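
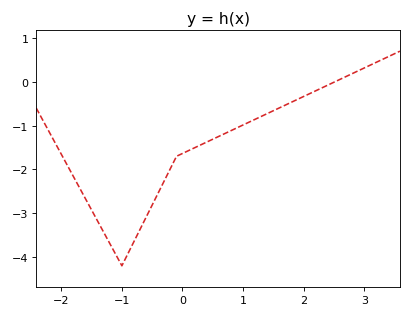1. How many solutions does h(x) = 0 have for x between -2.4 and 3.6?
1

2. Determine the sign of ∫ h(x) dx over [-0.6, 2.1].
negative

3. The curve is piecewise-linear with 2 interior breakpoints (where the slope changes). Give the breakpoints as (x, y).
(-1, -4.2); (-0.1, -1.7)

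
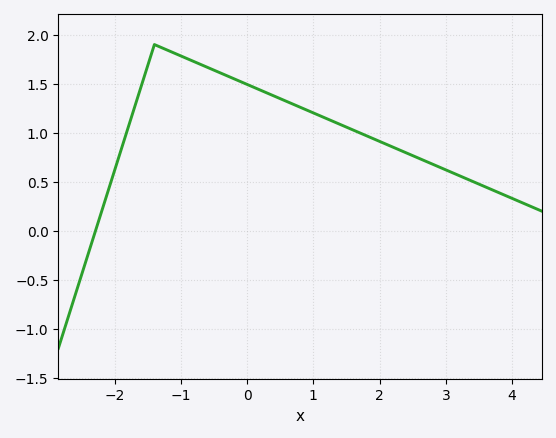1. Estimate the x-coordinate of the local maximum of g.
-1.4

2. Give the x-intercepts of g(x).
-2.29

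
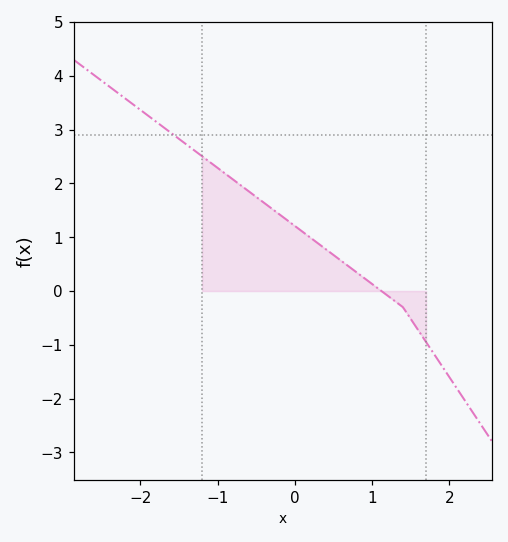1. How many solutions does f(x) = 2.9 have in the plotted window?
1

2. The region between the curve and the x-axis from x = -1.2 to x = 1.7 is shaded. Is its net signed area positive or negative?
positive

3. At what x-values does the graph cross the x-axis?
1.1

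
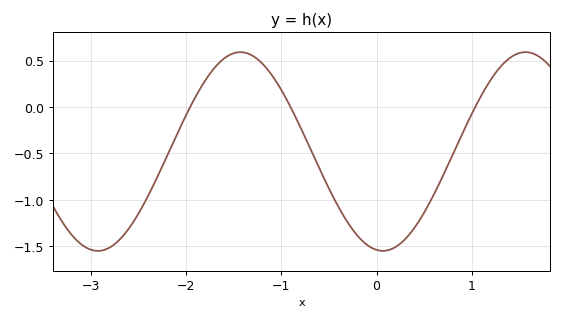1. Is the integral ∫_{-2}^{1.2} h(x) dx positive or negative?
negative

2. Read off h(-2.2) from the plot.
-0.531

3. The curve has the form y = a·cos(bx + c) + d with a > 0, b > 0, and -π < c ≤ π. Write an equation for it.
y = 1.07cos(2.1x + 3) - 0.48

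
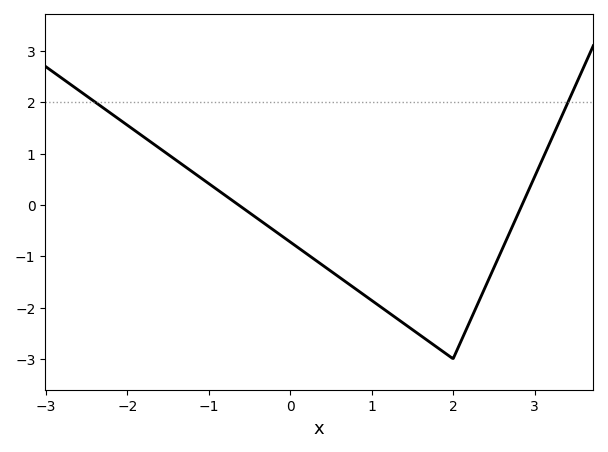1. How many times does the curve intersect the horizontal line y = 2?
2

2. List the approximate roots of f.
-0.6, 2.8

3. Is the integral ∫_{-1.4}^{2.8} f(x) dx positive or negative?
negative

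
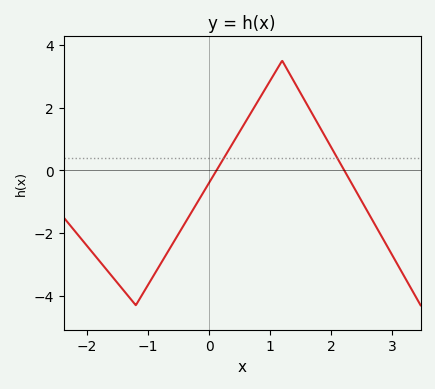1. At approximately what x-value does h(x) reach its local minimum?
-1.2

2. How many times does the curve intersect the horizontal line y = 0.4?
2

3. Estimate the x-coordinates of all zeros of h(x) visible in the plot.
0.123, 2.22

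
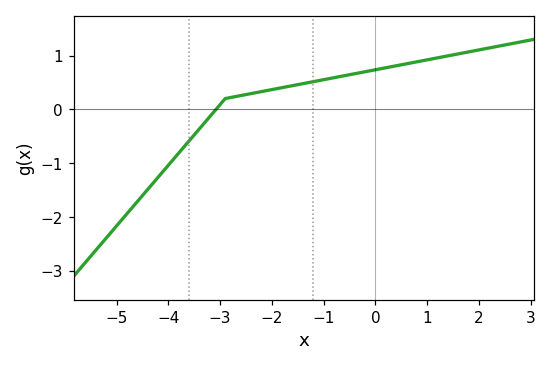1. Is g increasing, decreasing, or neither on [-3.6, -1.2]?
increasing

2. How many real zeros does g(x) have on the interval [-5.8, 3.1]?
1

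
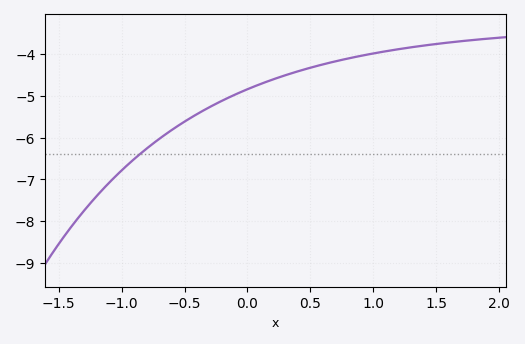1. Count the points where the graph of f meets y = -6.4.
1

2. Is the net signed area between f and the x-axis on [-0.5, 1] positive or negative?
negative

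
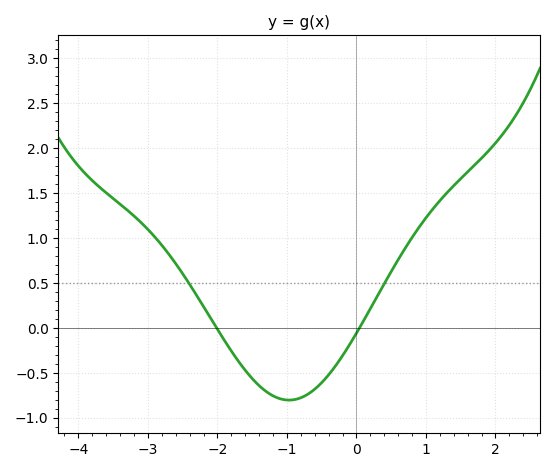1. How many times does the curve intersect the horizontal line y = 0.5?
2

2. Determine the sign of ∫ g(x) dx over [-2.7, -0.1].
negative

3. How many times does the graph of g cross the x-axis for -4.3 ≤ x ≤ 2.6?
2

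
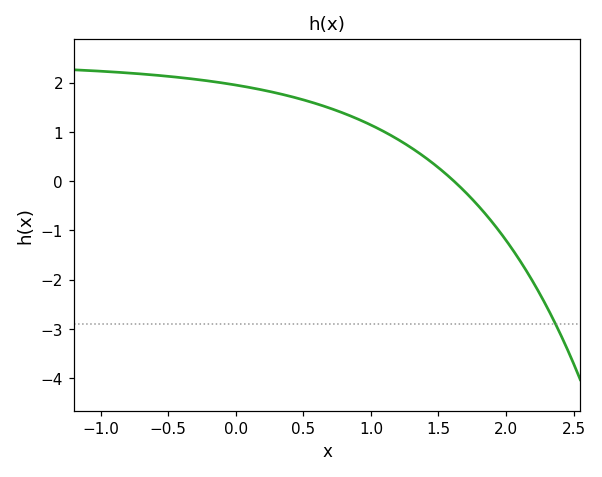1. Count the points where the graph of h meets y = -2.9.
1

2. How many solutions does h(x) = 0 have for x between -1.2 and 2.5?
1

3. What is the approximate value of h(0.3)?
1.79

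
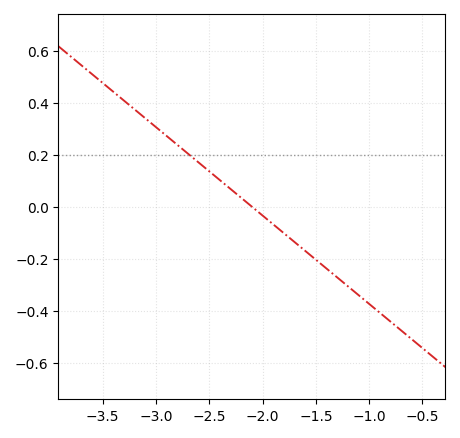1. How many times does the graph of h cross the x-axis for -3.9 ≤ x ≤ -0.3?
1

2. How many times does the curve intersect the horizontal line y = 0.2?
1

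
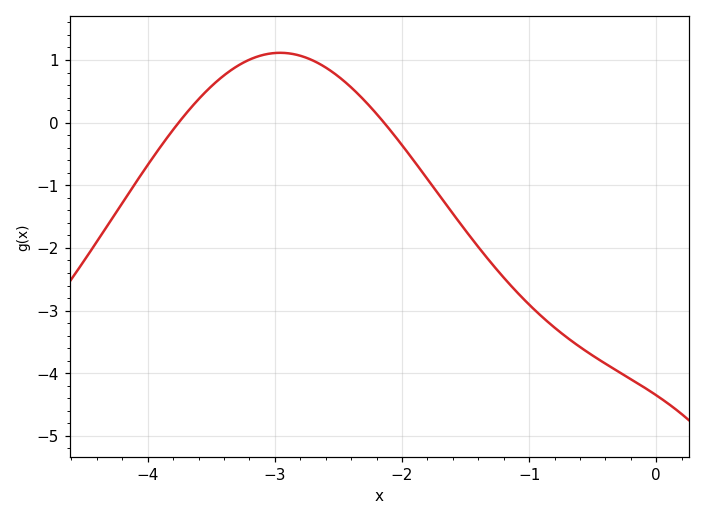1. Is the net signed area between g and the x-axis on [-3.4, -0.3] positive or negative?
negative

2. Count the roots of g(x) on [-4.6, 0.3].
2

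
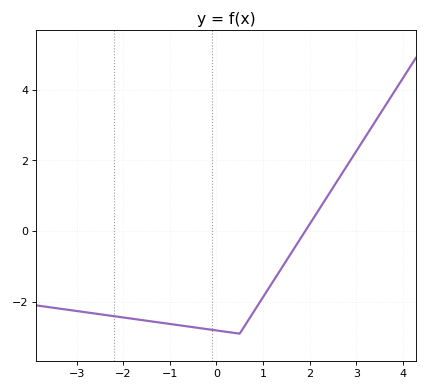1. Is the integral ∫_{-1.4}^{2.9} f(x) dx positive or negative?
negative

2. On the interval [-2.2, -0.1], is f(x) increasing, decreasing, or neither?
decreasing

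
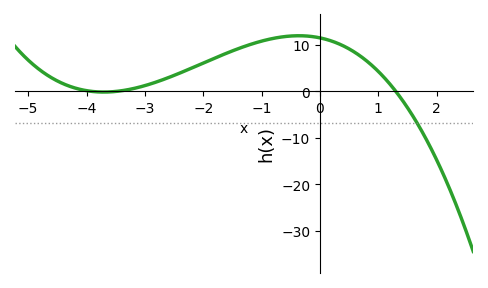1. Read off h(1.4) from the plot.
-2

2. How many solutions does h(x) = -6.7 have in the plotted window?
1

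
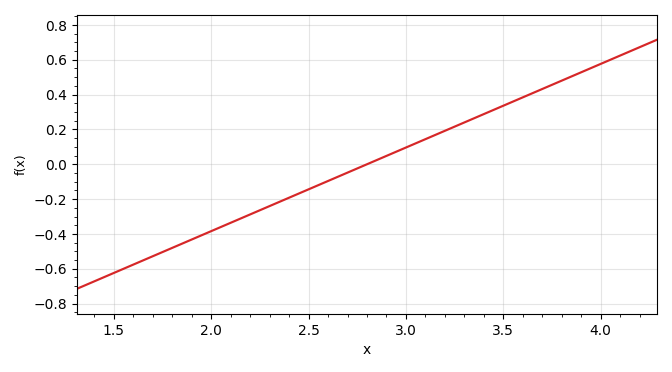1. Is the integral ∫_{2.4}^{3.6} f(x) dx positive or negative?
positive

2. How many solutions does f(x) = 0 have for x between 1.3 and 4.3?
1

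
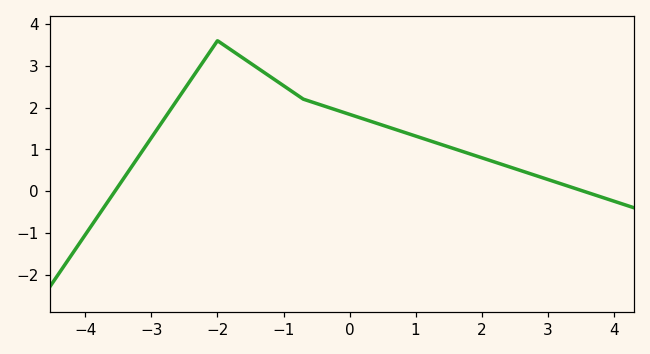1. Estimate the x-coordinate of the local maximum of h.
-2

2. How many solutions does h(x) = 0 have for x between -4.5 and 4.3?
2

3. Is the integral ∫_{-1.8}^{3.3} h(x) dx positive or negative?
positive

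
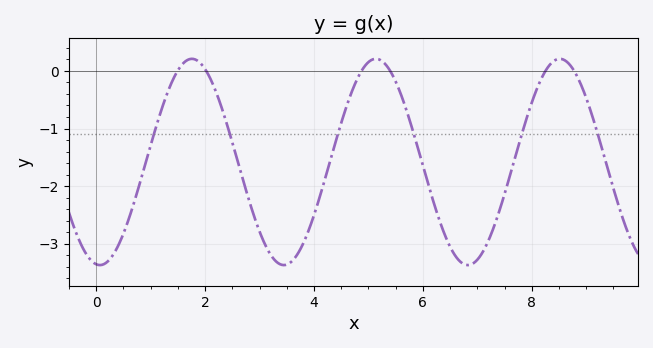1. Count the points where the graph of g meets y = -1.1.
6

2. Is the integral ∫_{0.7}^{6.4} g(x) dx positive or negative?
negative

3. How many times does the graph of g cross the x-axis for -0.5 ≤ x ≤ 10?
6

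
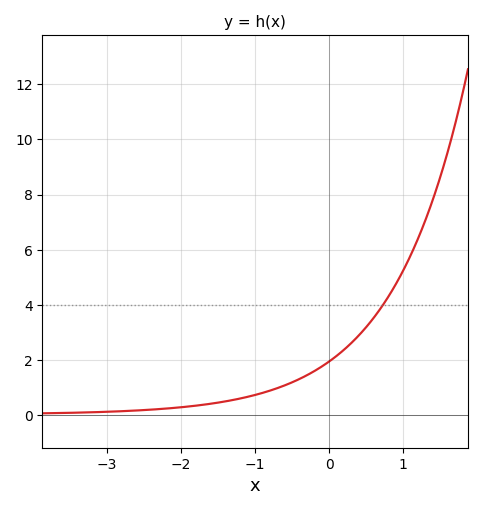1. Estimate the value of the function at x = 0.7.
3.89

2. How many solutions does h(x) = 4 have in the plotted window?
1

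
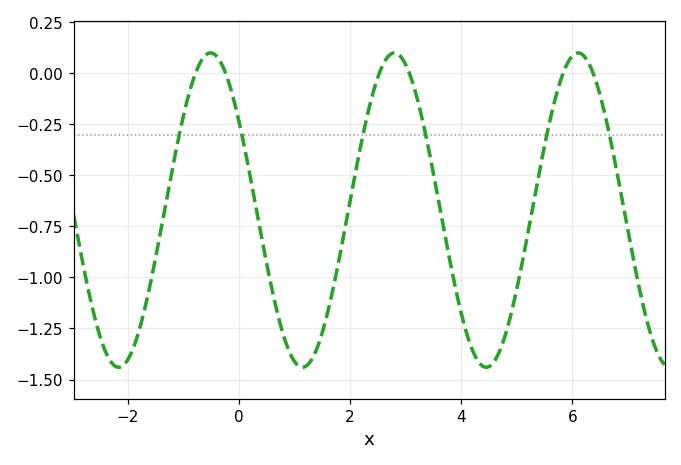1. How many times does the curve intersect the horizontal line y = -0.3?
6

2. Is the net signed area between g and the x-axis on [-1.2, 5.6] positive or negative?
negative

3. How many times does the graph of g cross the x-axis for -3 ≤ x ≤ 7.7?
6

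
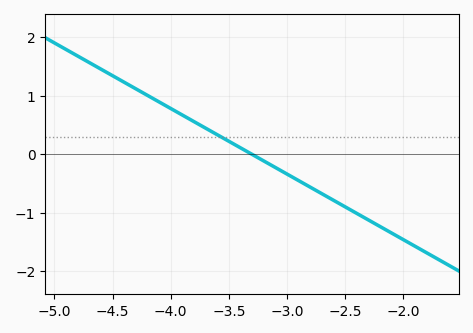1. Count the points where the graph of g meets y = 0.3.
1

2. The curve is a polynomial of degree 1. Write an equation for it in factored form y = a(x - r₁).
y = -1.12(x + 3.3)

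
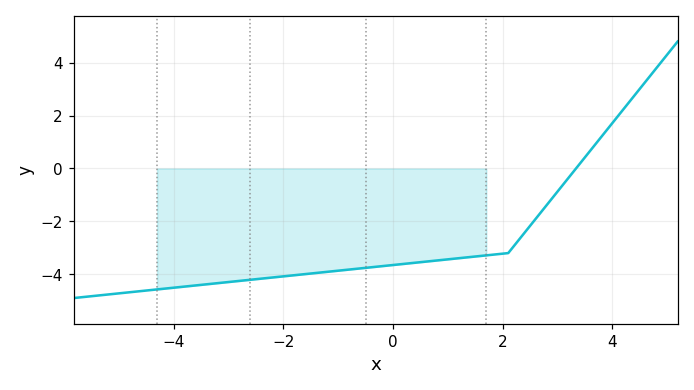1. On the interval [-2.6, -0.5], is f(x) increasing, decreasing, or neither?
increasing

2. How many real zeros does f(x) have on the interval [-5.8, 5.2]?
1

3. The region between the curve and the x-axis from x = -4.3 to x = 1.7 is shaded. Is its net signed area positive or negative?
negative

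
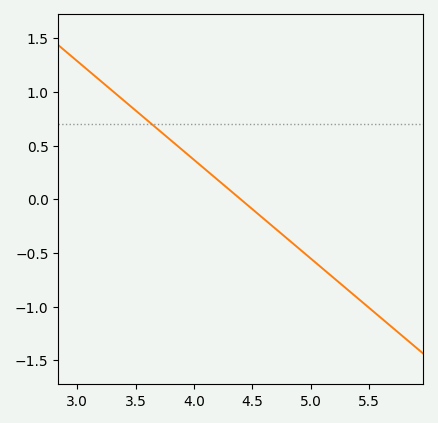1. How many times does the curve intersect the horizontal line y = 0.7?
1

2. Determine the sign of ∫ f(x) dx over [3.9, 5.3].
negative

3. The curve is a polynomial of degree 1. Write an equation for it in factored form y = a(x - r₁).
y = -0.92(x - 4.4)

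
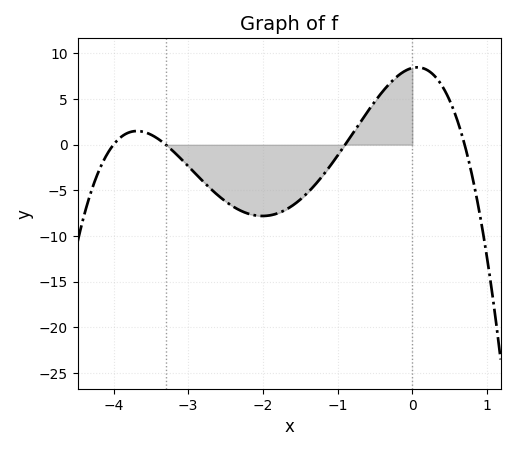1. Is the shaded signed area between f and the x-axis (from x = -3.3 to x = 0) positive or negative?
negative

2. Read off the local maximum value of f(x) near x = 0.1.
8.47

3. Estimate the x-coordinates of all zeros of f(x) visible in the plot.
-4, -3.3, -0.9, 0.7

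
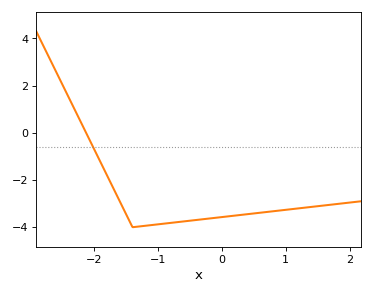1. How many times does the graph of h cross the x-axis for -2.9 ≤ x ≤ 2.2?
1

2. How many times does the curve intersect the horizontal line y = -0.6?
1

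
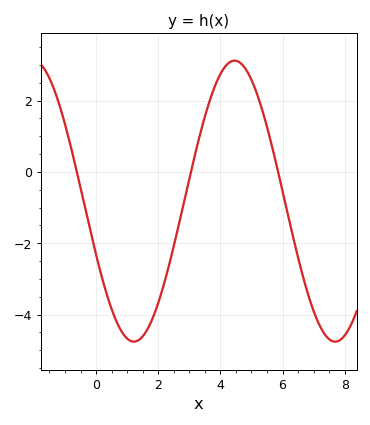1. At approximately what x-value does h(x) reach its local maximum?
4.46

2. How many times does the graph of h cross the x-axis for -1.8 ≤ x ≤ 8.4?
3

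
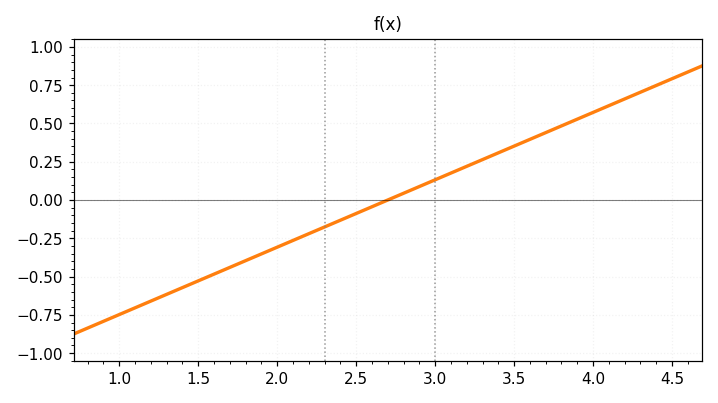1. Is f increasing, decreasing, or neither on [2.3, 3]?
increasing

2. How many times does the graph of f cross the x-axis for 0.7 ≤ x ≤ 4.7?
1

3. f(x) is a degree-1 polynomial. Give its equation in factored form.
y = 0.44(x - 2.7)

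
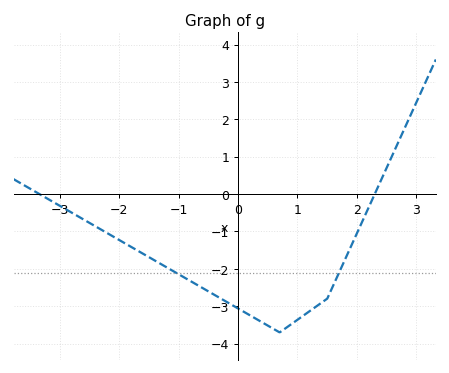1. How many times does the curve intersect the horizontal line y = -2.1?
2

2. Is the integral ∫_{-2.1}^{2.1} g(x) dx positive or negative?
negative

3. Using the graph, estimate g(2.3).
0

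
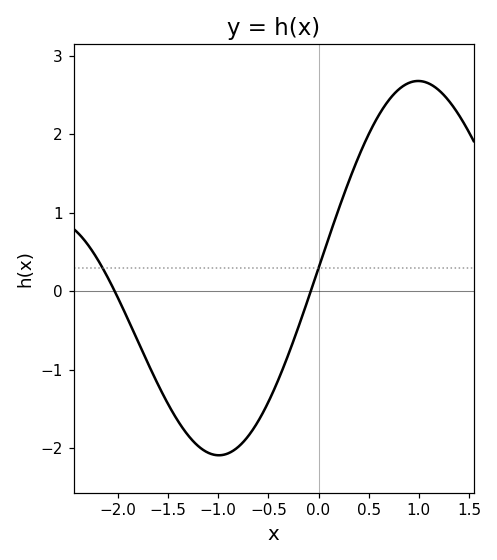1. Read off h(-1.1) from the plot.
-2.06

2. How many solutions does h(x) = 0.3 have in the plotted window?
2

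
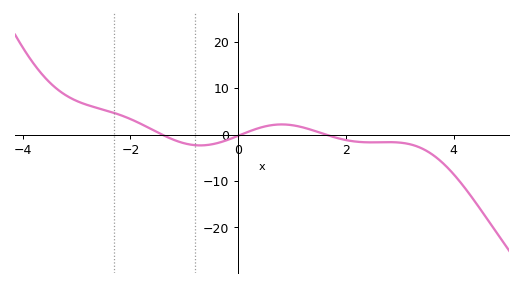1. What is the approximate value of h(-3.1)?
7.8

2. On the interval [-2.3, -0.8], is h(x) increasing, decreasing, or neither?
decreasing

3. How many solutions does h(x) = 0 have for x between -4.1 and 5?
3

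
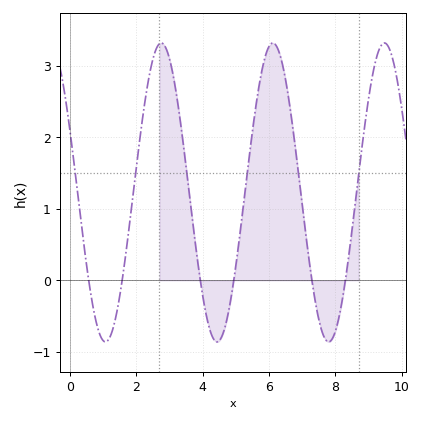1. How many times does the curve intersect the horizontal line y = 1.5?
6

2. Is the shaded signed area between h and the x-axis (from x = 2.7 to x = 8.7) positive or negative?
positive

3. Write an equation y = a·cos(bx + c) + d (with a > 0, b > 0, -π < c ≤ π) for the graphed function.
y = 2.09cos(1.9x + 1.1) + 1.23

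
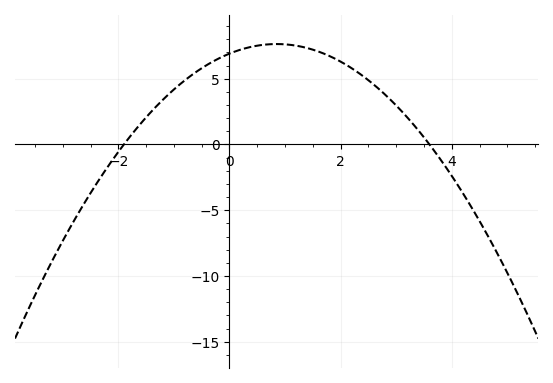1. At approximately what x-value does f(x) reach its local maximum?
0.85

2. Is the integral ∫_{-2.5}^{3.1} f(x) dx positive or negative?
positive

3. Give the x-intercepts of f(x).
-1.9, 3.6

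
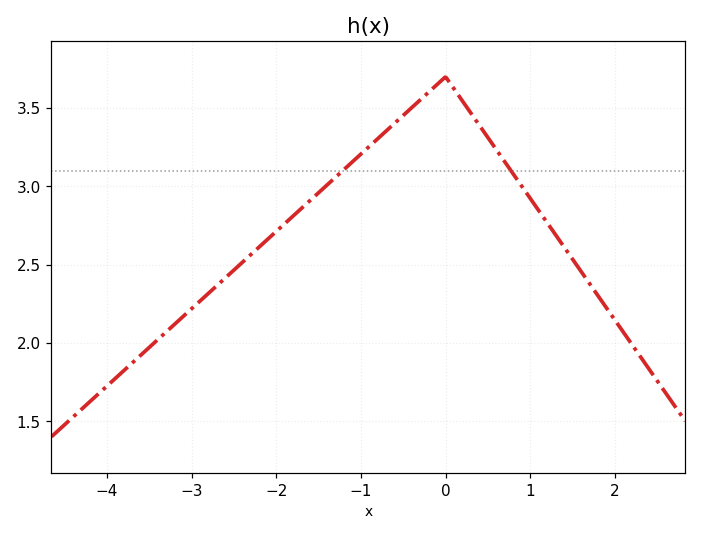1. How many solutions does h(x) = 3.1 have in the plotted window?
2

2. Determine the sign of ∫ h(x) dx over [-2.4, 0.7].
positive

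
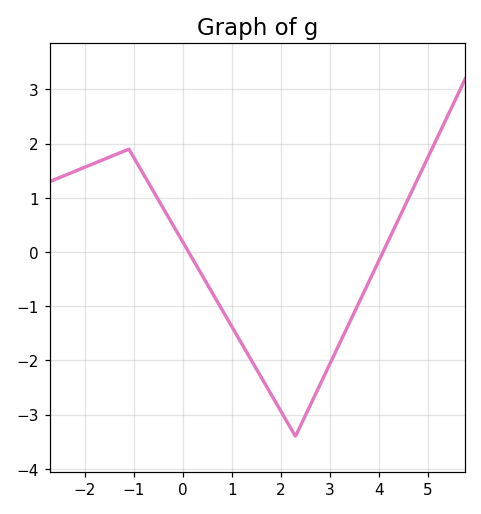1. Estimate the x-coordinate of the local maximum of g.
-1.1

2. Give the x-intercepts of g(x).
0.119, 4.09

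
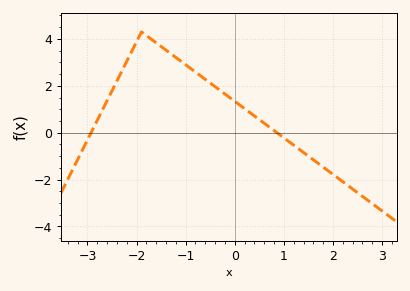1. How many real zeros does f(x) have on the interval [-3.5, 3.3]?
2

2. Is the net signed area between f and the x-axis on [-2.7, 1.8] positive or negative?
positive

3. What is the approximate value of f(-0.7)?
2.43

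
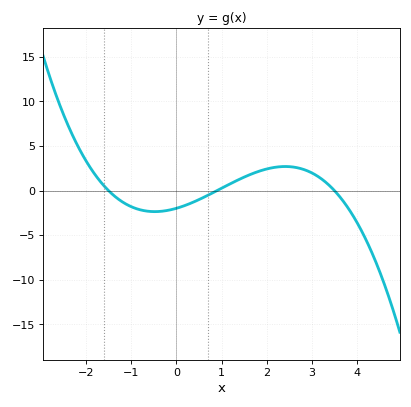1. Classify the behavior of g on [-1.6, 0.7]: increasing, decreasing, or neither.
neither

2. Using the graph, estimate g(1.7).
2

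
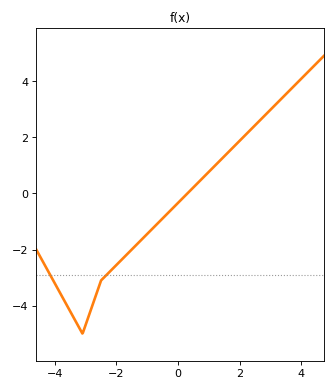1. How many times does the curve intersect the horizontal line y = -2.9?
2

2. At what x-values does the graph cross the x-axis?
0.301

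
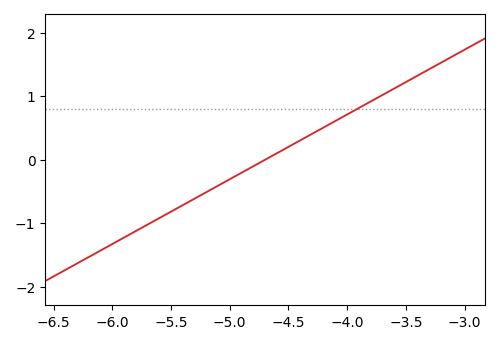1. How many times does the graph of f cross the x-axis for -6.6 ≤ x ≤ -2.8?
1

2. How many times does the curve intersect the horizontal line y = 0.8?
1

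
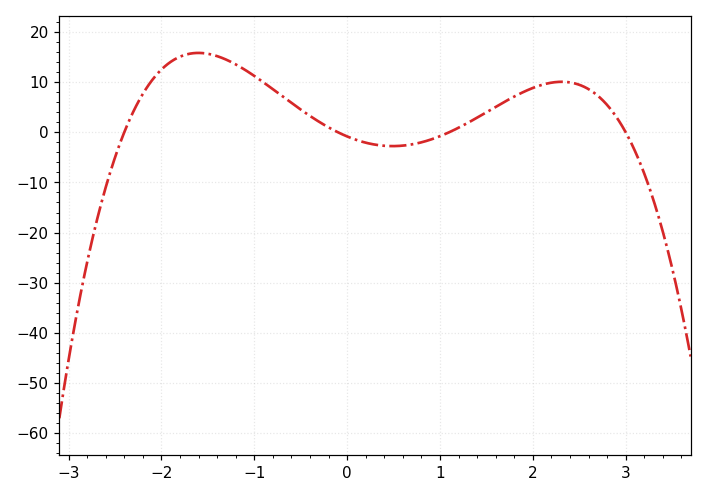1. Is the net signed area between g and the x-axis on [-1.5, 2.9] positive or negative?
positive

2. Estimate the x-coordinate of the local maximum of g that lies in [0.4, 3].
2.3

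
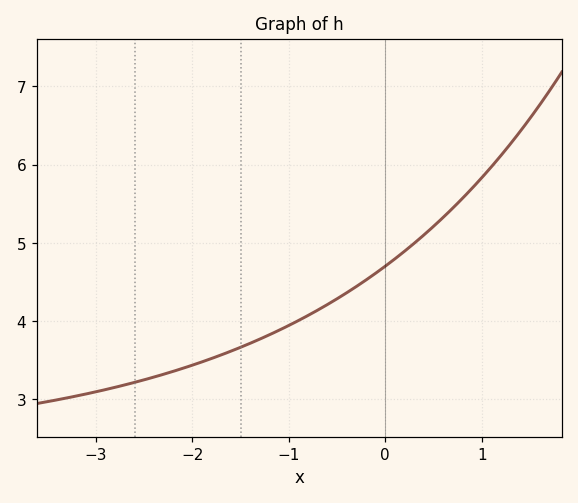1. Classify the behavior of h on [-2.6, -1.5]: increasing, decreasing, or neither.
increasing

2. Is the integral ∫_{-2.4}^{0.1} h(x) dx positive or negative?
positive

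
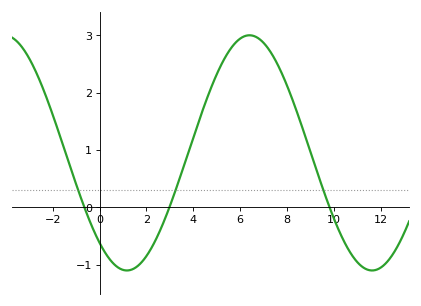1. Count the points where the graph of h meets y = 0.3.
3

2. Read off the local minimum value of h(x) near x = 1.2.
-1.1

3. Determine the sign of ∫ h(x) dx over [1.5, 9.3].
positive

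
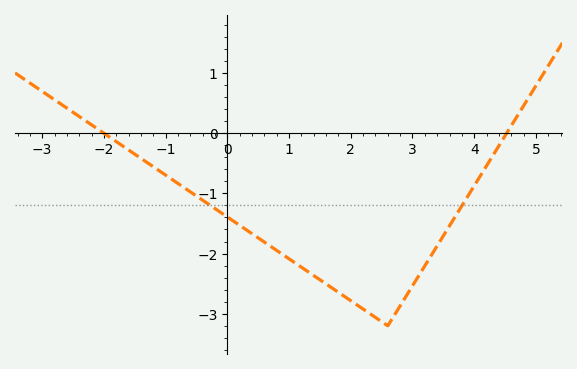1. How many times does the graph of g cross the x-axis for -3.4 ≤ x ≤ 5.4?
2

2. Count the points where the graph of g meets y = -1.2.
2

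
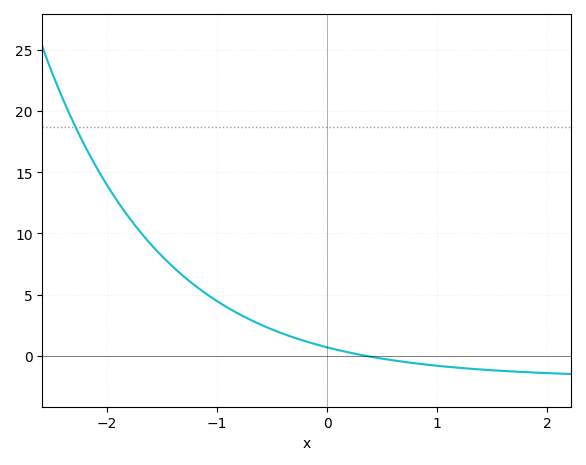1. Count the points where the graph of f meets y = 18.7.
1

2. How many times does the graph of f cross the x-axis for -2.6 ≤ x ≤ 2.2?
1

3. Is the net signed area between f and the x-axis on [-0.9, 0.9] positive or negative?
positive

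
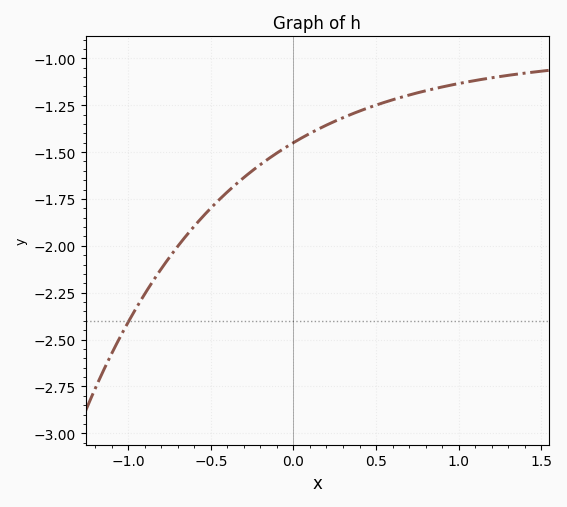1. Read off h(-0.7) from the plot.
-2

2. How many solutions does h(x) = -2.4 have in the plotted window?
1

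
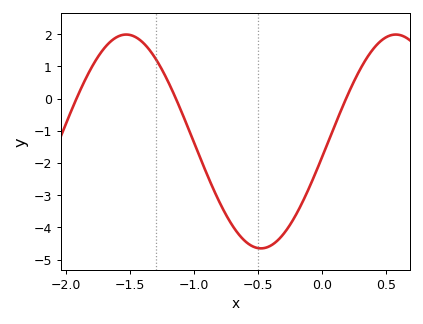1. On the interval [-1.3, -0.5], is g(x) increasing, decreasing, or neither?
decreasing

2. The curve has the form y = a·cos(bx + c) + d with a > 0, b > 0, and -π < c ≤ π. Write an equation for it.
y = 3.32cos(2.99x - 1.71) - 1.33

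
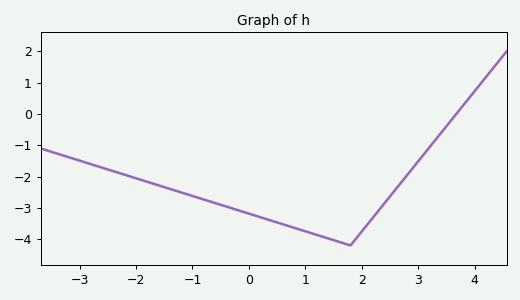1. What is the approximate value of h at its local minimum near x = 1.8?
-4.2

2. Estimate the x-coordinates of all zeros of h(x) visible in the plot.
3.67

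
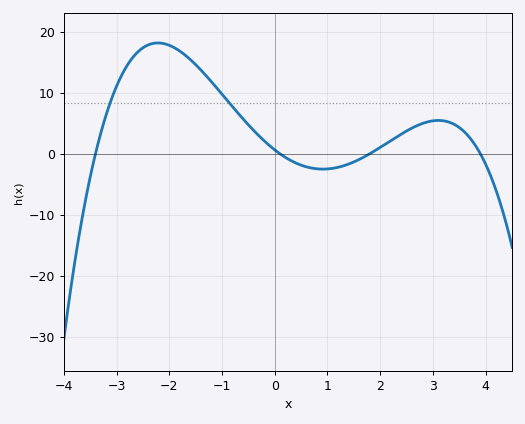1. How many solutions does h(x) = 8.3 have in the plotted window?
2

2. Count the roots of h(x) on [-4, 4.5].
4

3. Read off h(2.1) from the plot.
1.6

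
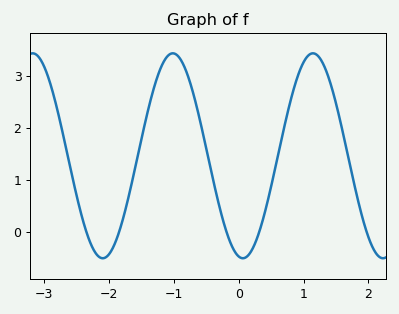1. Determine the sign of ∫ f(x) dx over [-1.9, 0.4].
positive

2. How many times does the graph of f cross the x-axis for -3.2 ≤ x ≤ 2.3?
5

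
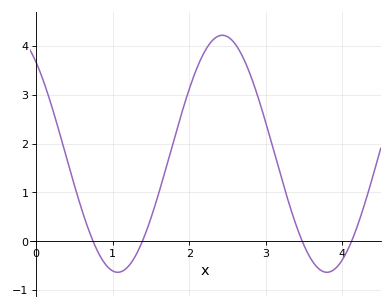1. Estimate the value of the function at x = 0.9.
-0.466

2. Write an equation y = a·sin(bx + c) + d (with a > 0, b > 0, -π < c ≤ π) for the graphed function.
y = 2.43sin(2.3x + 2.26) + 1.79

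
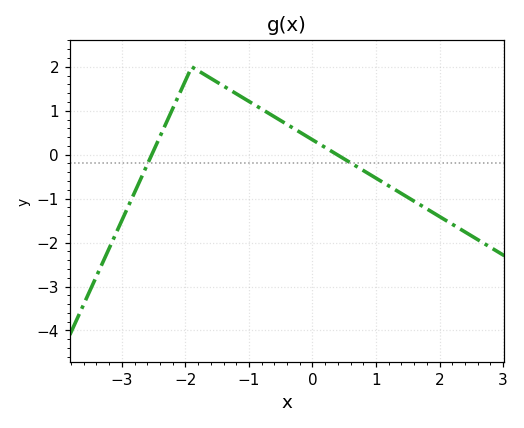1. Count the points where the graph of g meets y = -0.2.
2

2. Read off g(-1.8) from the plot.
1.9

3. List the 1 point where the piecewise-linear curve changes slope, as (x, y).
(-1.9, 2)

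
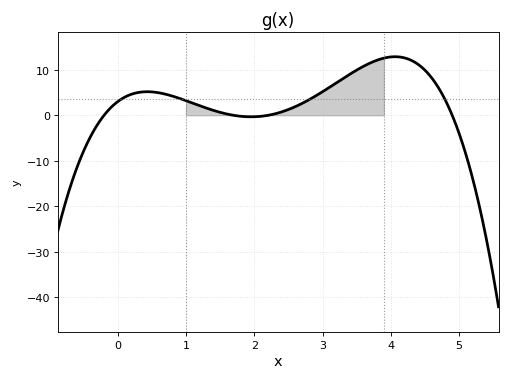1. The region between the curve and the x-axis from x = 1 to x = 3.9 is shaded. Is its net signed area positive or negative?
positive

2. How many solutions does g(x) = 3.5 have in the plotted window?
4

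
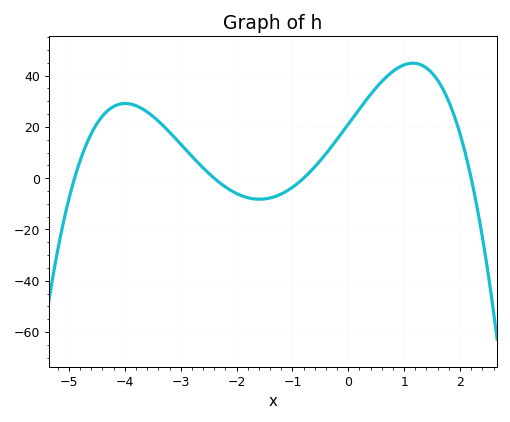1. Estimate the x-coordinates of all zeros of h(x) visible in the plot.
-4.9, -2.4, -0.8, 2.2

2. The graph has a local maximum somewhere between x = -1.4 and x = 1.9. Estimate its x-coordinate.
1.15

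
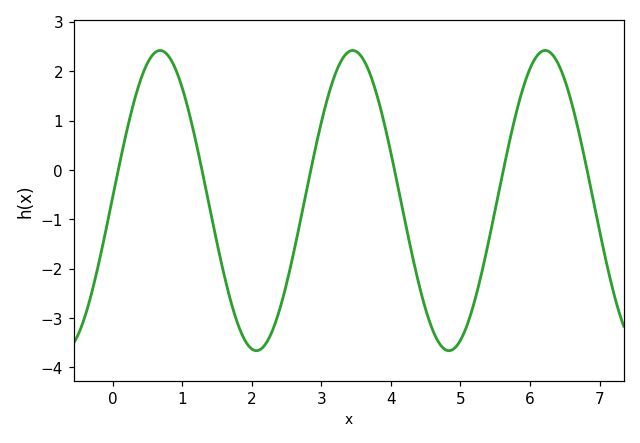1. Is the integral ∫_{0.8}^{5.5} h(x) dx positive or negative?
negative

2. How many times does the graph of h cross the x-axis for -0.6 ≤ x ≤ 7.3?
6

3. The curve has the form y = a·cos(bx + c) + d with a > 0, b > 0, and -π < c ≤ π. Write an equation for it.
y = 3.04cos(2.3x - 1.6) - 0.62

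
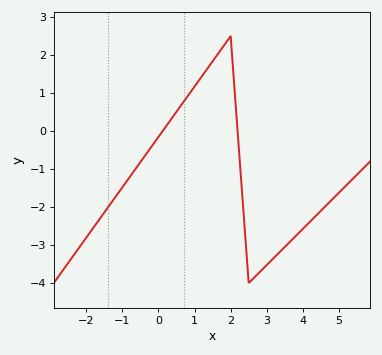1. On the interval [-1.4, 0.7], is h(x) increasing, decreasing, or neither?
increasing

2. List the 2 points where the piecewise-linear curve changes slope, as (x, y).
(2, 2.5); (2.5, -4)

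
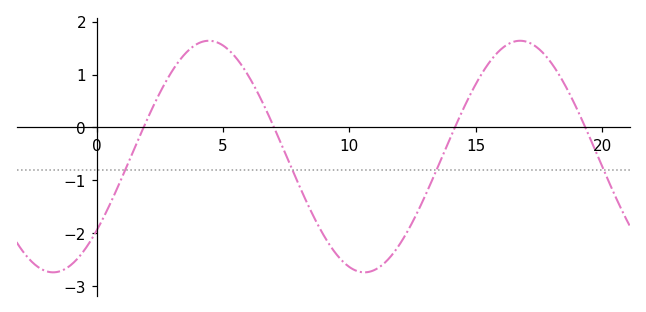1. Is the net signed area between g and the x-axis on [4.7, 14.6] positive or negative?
negative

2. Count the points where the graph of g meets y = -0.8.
4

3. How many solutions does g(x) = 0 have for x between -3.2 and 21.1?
4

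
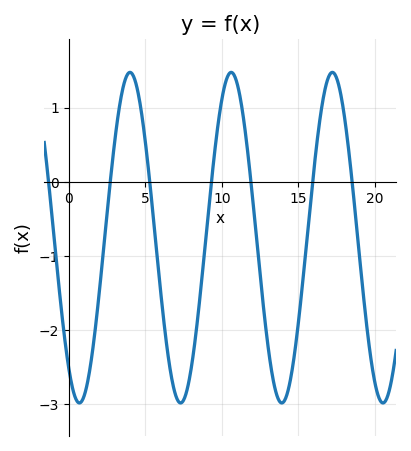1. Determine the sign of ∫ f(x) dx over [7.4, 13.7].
negative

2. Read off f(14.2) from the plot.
-2.9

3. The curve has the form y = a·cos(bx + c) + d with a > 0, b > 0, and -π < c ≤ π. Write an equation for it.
y = 2.23cos(0.95x + 2.5) - 0.75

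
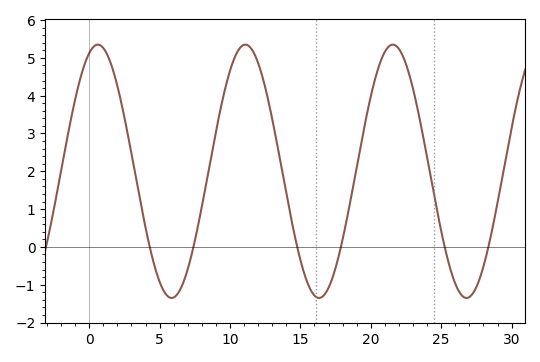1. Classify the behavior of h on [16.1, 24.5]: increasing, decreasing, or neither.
neither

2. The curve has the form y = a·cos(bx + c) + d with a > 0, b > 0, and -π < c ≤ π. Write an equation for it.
y = 3.35cos(0.6x - 0.37) + 2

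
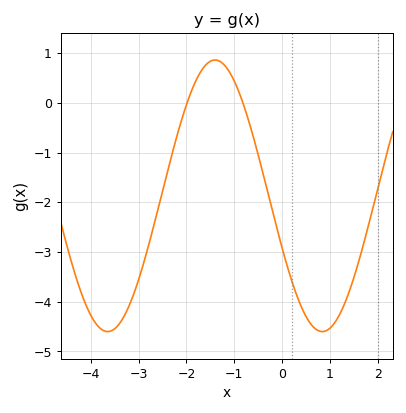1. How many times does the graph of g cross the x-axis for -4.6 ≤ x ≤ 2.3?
2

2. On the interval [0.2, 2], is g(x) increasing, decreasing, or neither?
neither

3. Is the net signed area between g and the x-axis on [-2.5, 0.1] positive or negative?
negative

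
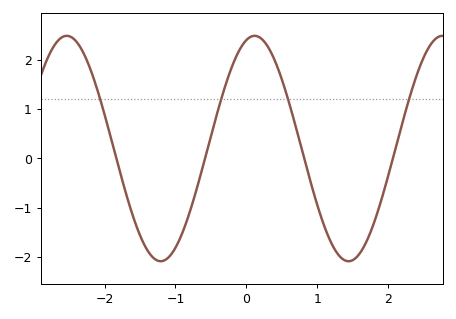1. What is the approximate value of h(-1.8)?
-0.2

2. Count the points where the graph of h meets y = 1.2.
4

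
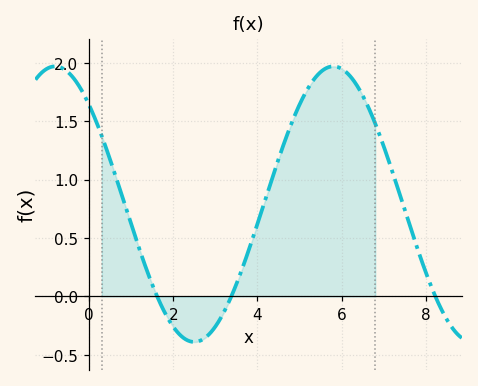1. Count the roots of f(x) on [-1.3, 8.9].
3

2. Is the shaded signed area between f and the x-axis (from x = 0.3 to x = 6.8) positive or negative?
positive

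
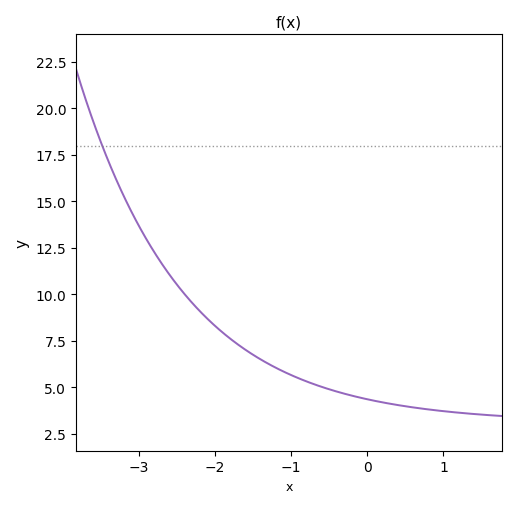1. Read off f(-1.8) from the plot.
7.61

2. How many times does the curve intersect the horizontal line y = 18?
1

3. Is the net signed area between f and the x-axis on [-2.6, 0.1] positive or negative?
positive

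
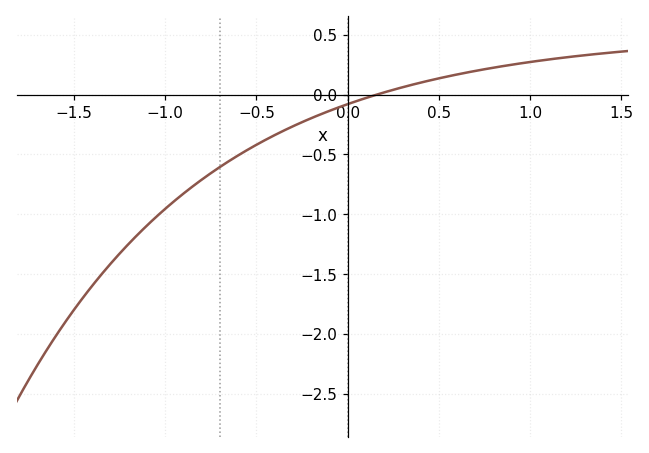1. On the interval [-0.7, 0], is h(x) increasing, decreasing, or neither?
increasing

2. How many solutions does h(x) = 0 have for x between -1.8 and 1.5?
1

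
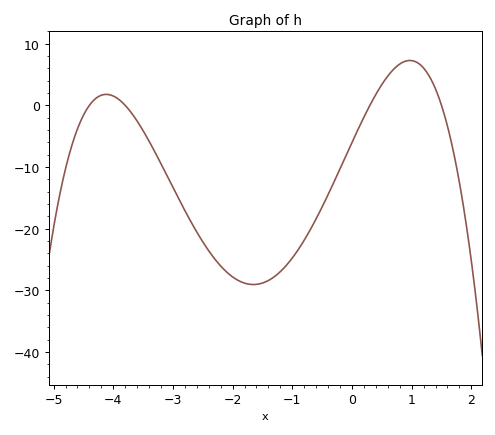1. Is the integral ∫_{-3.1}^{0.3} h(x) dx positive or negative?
negative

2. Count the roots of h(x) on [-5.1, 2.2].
4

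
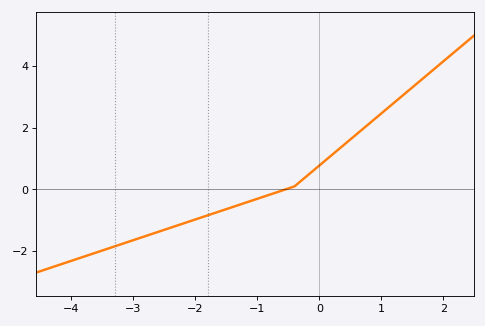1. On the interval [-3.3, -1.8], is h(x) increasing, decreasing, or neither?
increasing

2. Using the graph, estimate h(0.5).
1.6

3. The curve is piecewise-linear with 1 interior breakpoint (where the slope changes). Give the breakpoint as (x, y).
(-0.4, 0.1)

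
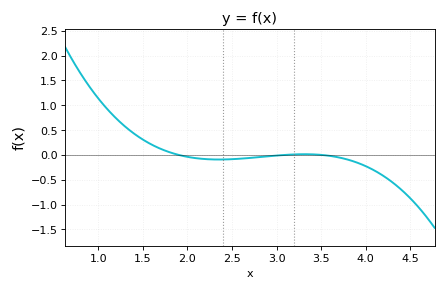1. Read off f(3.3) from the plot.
0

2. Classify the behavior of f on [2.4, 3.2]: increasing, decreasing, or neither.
increasing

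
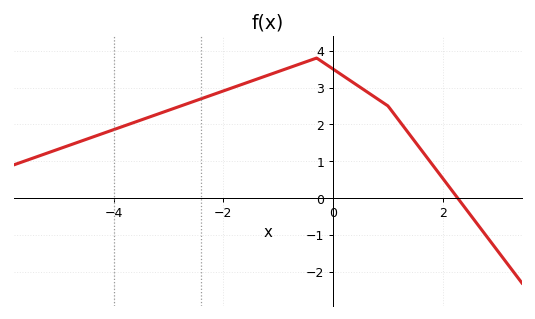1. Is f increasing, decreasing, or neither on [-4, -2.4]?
increasing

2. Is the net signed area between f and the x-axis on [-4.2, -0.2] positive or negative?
positive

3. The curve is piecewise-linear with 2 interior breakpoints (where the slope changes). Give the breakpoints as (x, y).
(-0.3, 3.8); (1, 2.5)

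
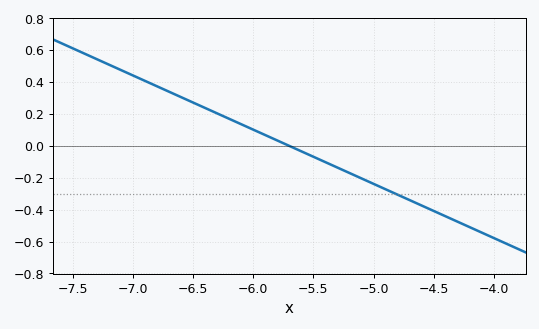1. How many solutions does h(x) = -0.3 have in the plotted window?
1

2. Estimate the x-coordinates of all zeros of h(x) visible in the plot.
-5.7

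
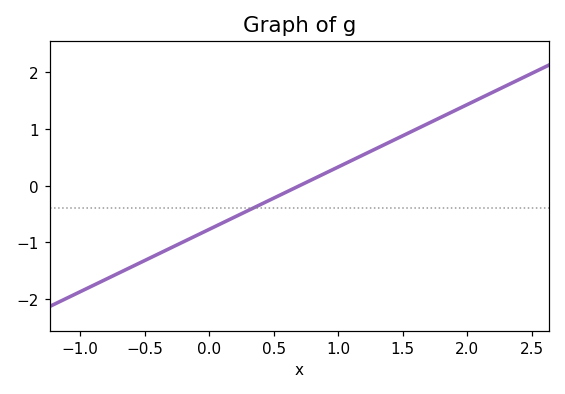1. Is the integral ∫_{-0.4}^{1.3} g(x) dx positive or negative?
negative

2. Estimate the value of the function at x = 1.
0.3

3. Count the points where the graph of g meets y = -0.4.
1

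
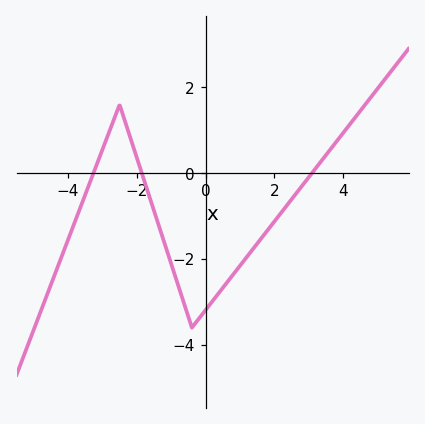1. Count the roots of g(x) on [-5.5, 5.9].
3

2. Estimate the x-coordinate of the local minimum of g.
-0.398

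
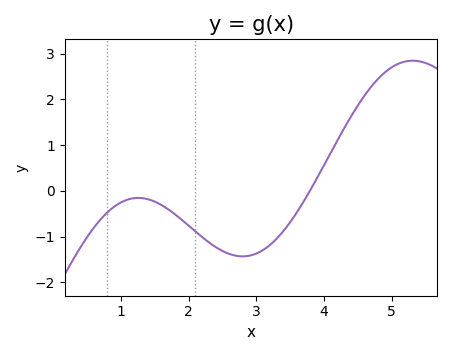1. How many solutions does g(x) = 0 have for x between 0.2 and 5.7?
1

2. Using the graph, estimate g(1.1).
-0.192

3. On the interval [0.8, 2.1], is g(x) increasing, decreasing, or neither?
neither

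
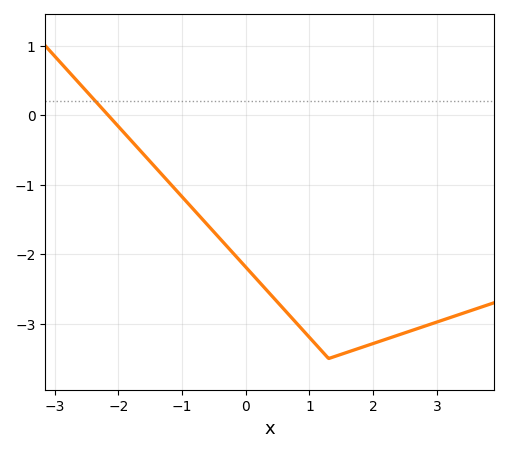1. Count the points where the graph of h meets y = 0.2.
1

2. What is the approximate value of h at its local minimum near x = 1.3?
-3.5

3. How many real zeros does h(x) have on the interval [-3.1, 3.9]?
1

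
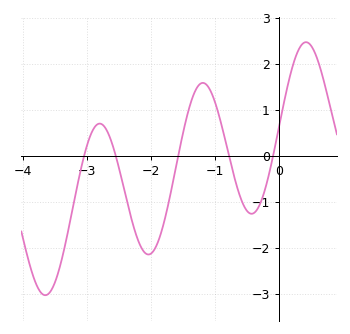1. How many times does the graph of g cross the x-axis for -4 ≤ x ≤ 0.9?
5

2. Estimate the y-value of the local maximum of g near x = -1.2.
1.6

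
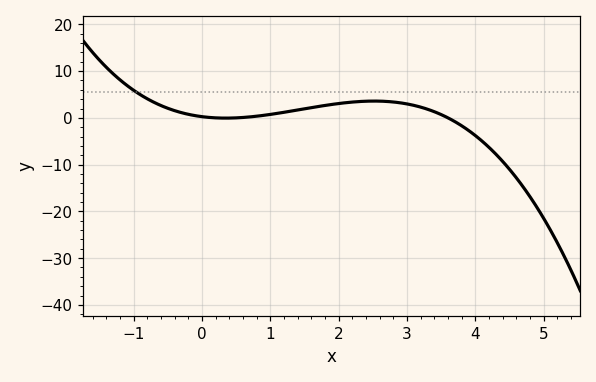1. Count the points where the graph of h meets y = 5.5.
1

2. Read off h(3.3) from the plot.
2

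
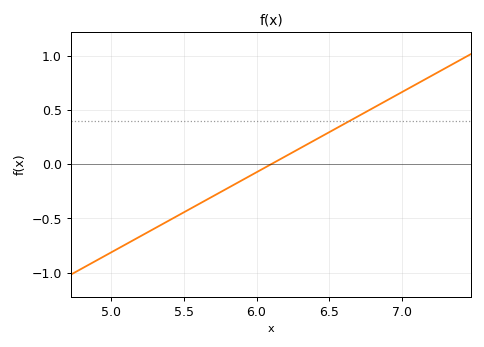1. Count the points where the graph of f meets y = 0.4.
1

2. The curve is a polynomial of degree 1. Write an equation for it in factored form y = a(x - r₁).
y = 0.74(x - 6.1)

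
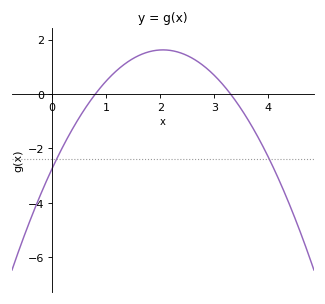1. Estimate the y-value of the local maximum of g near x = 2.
1.62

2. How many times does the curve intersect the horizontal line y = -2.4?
2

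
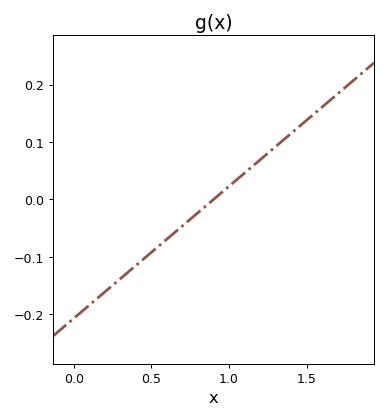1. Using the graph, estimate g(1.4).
0.115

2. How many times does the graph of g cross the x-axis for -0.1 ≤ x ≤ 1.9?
1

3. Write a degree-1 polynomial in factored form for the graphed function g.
y = 0.23(x - 0.9)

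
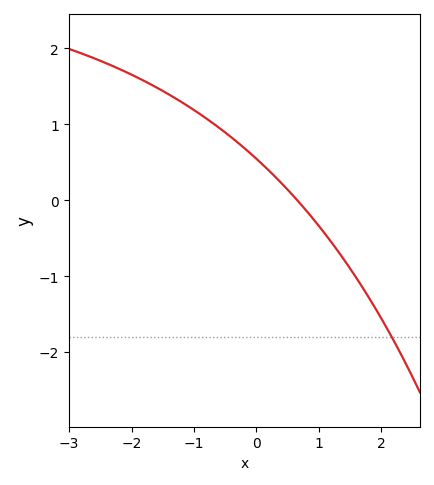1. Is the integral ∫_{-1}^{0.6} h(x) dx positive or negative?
positive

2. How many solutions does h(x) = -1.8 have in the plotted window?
1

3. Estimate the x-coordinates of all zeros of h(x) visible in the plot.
0.66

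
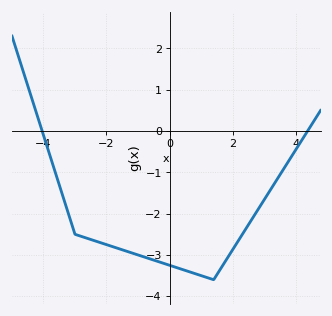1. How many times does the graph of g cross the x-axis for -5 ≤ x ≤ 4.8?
2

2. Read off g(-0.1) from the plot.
-3.2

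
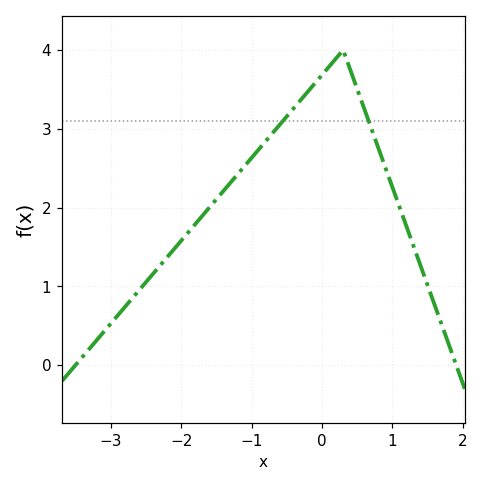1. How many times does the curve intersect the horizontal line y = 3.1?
2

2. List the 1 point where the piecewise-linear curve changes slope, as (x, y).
(0.3, 4)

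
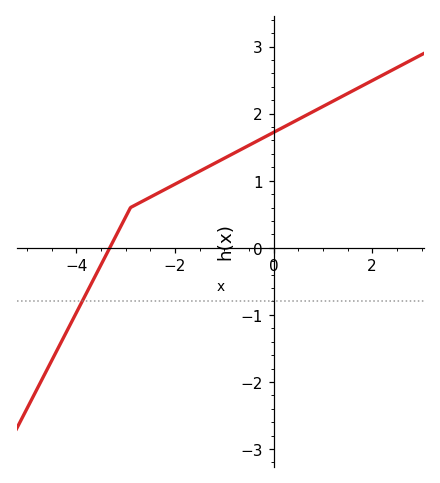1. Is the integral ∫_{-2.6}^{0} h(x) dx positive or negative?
positive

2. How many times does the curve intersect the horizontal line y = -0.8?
1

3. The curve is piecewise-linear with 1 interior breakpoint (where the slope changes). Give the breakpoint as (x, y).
(-2.9, 0.6)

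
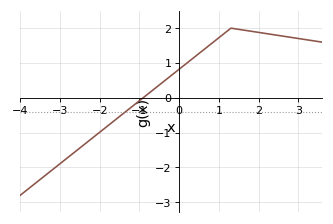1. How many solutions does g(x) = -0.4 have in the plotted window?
1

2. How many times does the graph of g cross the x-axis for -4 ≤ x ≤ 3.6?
1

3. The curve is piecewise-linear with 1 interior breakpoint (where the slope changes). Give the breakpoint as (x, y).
(1.3, 2)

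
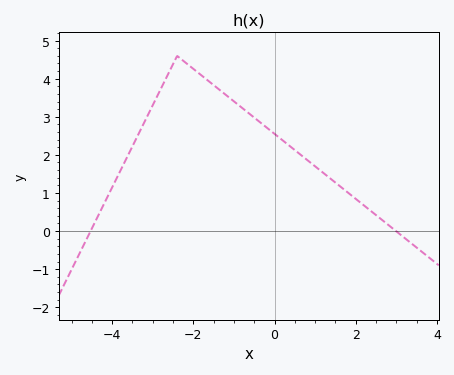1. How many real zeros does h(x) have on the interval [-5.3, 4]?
2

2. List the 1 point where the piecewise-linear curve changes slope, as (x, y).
(-2.4, 4.6)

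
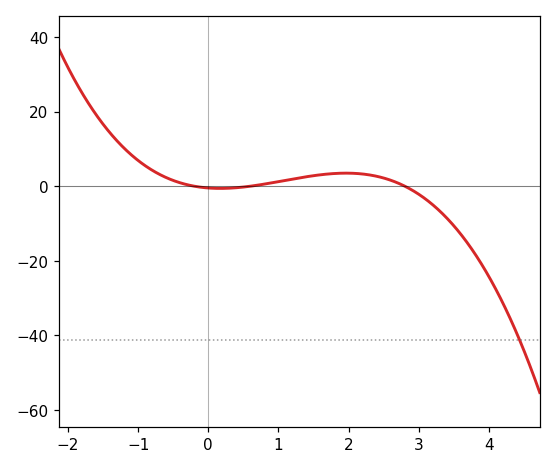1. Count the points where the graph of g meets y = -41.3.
1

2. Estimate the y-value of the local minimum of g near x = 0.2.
-0.594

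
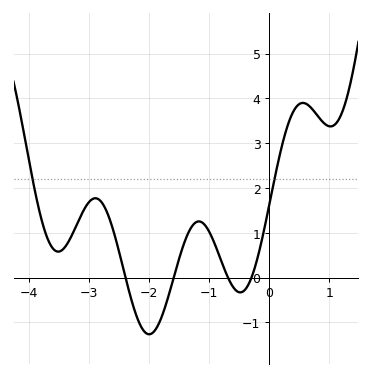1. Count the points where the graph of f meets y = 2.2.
2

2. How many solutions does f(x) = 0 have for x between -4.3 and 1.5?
4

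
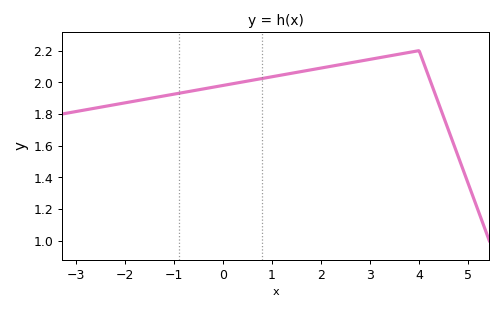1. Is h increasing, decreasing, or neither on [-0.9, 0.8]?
increasing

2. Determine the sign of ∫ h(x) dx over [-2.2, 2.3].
positive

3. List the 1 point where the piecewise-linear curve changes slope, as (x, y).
(4, 2.2)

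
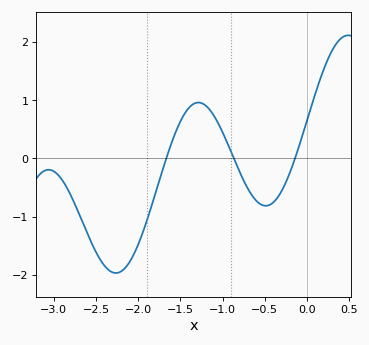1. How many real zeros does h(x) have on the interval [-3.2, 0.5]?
3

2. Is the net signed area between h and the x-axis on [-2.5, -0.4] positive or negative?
negative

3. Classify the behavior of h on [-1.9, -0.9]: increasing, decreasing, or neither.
neither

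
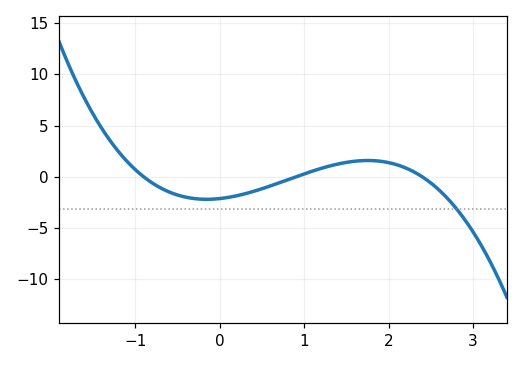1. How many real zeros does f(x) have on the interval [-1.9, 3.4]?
3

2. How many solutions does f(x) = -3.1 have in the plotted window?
1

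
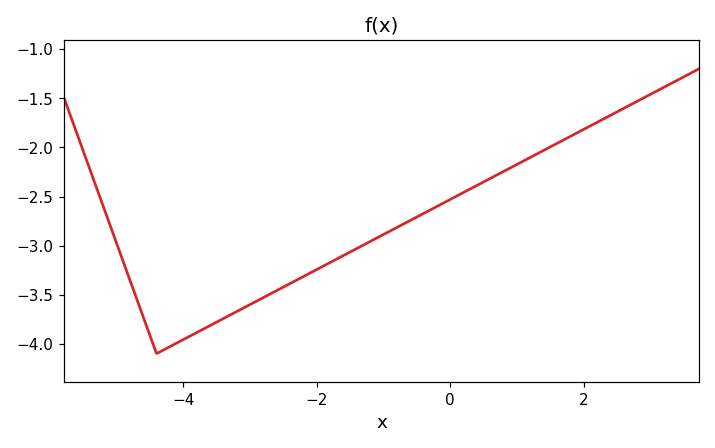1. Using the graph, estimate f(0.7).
-2.3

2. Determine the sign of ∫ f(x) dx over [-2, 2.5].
negative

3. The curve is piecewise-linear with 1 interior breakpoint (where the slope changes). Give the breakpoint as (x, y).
(-4.4, -4.1)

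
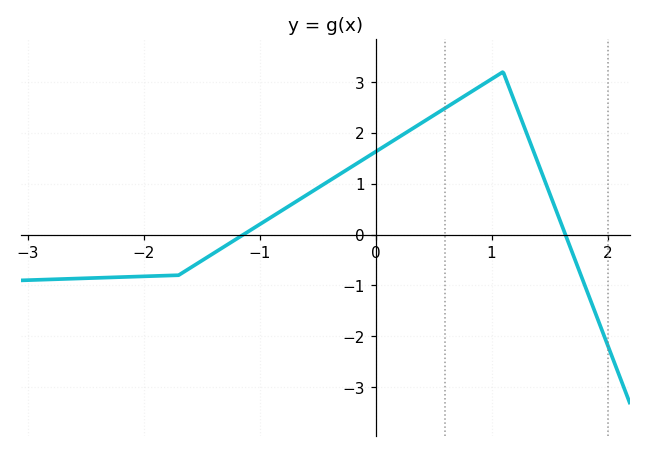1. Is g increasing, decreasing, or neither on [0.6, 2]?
neither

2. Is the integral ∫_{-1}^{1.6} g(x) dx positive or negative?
positive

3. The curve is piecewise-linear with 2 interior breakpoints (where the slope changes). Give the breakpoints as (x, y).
(-1.7, -0.8); (1.1, 3.2)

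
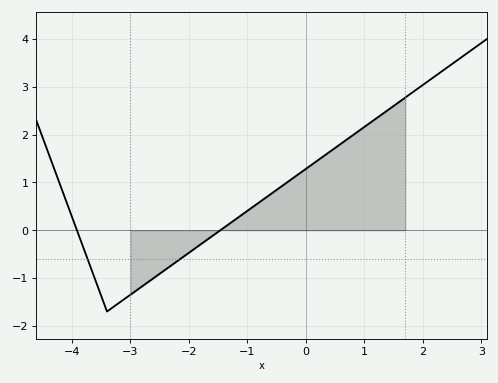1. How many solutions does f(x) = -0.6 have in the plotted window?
2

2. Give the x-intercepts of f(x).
-4, -1.4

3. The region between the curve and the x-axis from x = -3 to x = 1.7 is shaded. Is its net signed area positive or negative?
positive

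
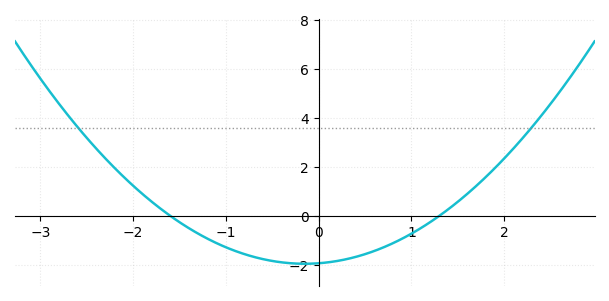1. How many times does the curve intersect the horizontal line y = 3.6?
2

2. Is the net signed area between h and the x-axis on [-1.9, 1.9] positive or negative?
negative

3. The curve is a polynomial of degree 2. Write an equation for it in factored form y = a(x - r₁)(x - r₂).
y = 0.93(x + 1.6)(x - 1.3)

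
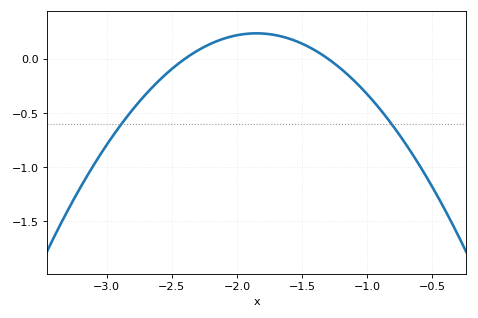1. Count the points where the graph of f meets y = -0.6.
2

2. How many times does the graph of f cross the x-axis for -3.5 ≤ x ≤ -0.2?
2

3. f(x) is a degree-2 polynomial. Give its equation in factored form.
y = -0.78(x + 2.4)(x + 1.3)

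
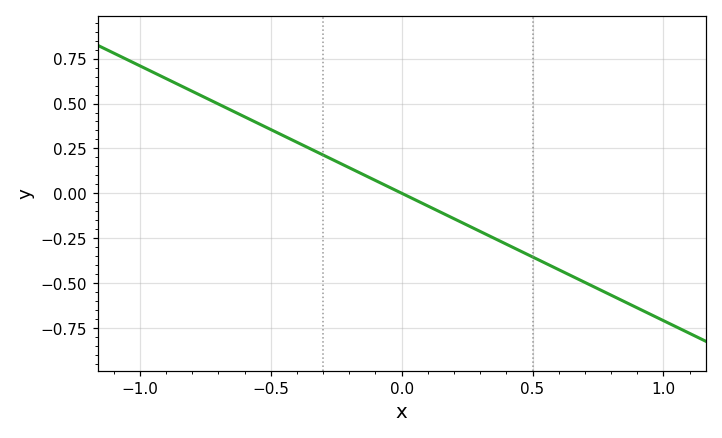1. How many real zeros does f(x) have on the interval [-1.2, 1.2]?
1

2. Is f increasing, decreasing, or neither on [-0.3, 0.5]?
decreasing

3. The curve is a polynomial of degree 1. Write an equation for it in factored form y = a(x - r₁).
y = -0.71(x - 0)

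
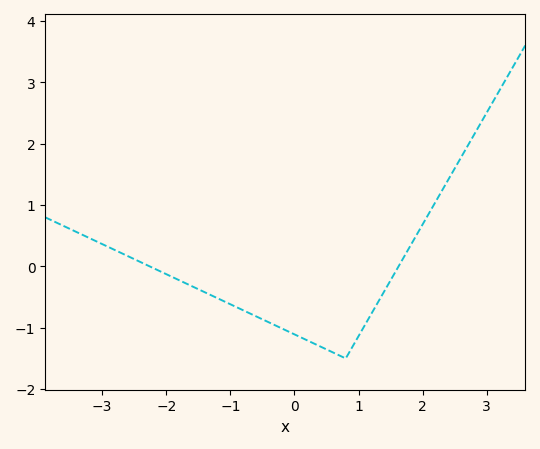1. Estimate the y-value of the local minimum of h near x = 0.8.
-1.5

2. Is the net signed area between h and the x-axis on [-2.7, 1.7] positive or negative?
negative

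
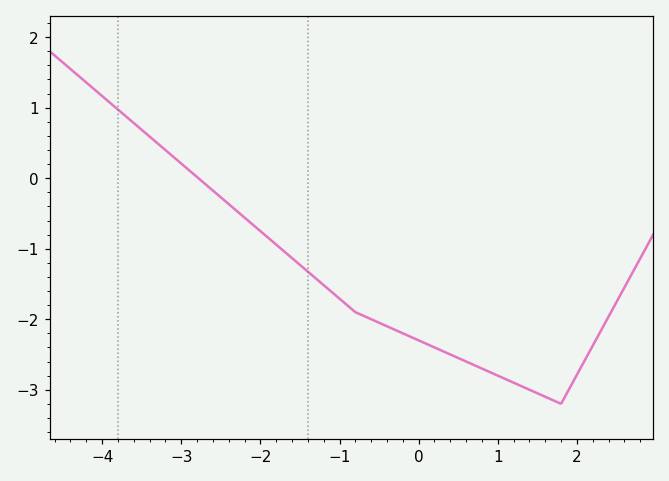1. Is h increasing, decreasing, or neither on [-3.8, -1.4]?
decreasing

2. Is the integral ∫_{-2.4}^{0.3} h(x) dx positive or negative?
negative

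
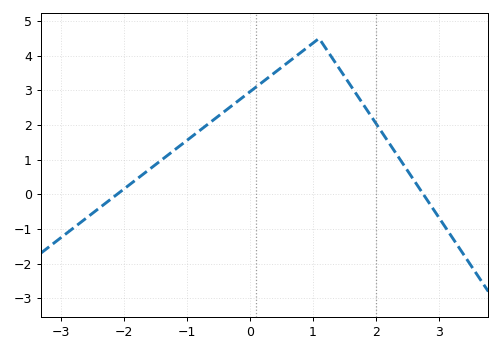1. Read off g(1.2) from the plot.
4.23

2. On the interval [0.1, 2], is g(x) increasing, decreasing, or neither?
neither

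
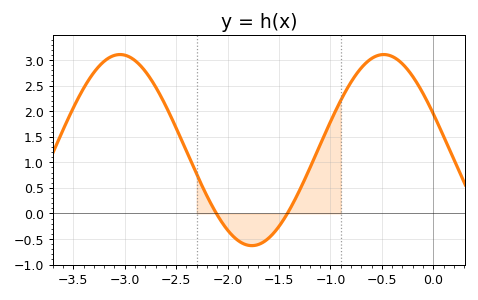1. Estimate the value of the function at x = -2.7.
2.48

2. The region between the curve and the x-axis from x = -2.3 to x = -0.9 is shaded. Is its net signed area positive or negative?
positive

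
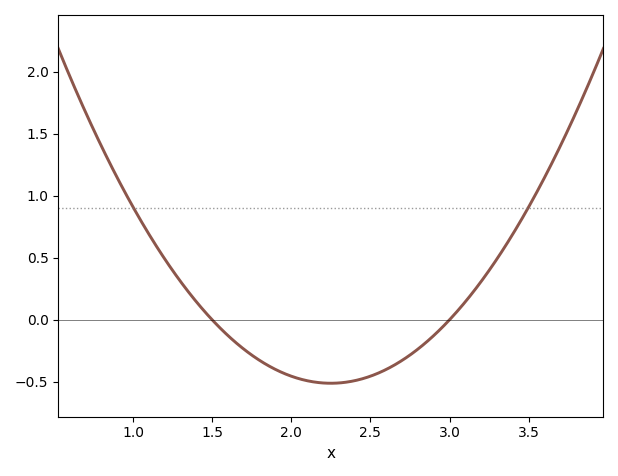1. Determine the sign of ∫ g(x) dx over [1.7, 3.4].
negative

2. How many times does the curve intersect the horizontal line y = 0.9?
2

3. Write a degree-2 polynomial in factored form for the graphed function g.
y = 0.91(x - 1.5)(x - 3)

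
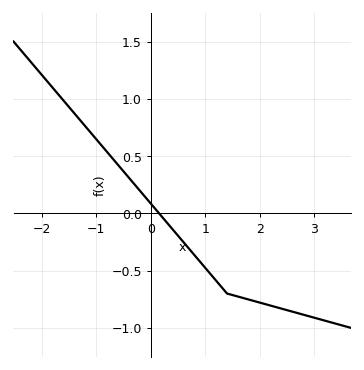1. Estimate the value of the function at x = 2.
-0.8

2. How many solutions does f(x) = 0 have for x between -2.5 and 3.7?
1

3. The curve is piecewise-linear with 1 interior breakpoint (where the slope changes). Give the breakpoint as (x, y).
(1.4, -0.7)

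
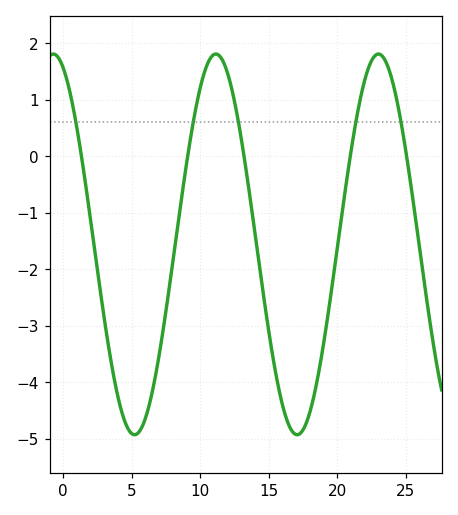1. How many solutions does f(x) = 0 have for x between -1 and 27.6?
5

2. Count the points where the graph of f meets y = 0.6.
5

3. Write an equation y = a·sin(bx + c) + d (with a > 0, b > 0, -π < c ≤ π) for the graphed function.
y = 3.37sin(0.53x + 1.95) - 1.56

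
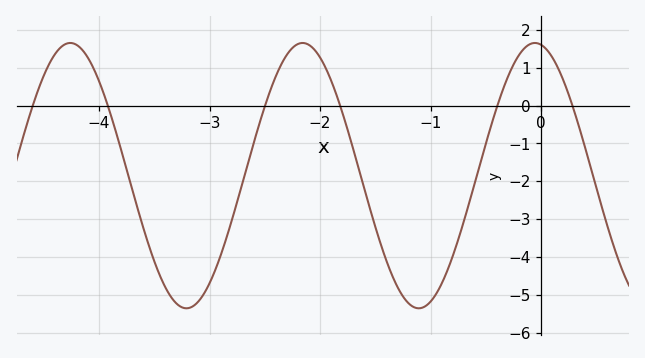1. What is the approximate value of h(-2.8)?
-3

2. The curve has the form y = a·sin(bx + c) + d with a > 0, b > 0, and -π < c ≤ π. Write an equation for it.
y = 3.51sin(3x + 1.7) - 1.85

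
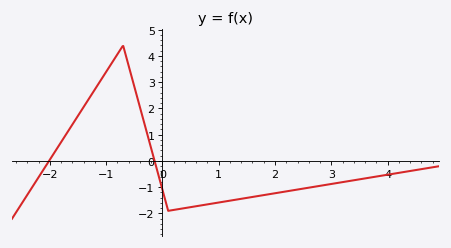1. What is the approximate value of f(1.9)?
-1.3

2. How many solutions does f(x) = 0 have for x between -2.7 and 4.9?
2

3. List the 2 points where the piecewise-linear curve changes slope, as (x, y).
(-0.7, 4.4); (0.1, -1.9)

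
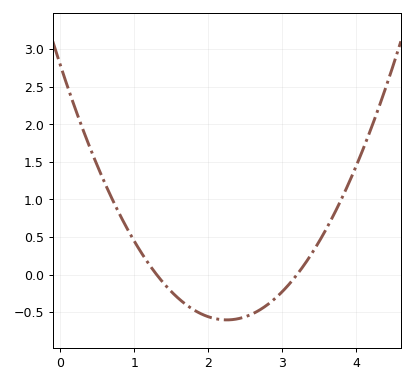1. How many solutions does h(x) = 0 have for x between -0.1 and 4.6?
2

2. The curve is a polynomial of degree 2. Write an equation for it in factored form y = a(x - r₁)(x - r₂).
y = 0.67(x - 1.3)(x - 3.2)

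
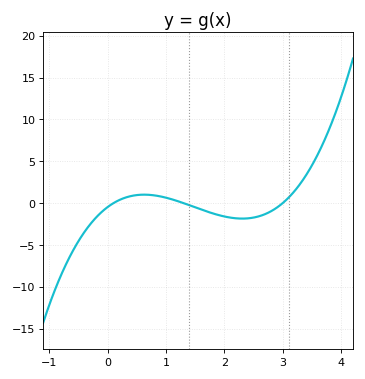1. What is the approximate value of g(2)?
-1.6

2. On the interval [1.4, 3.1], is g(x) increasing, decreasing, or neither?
neither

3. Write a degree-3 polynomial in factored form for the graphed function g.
y = 1.2(x - 0.1)(x - 1.3)(x - 3)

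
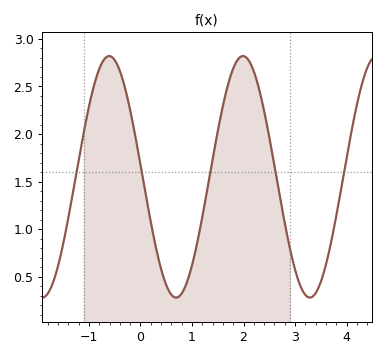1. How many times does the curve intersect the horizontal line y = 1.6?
5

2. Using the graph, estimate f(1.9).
2.79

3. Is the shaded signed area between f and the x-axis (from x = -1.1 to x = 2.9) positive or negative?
positive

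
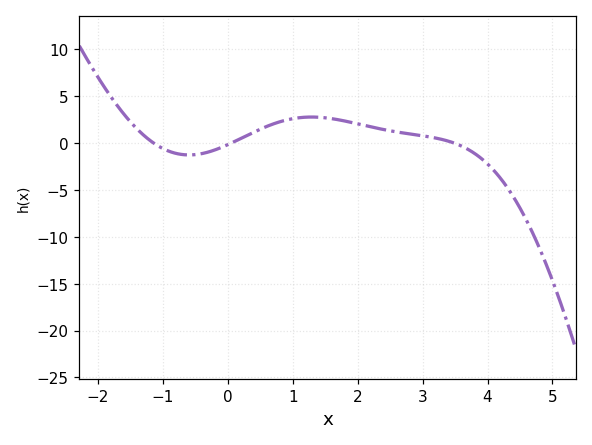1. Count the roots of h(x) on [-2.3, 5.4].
3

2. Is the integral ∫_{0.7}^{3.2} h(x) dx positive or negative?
positive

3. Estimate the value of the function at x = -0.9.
-1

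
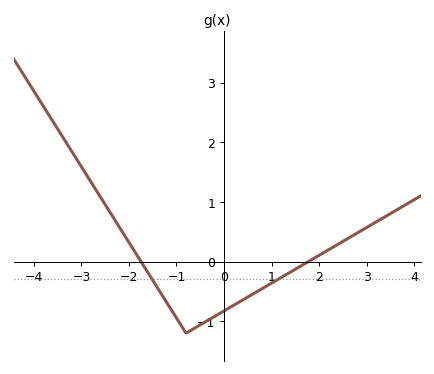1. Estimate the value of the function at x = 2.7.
0.431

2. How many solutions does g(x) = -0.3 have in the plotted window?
2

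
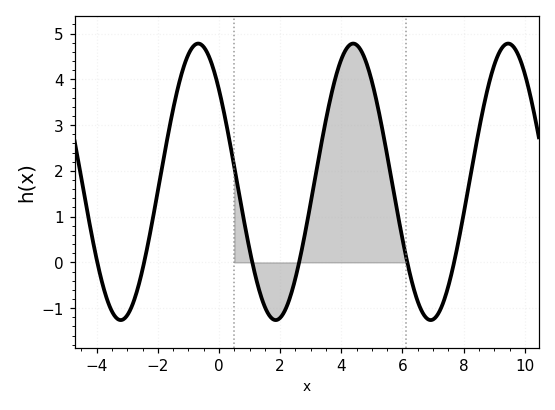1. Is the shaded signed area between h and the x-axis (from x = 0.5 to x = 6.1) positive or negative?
positive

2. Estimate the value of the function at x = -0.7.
4.78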